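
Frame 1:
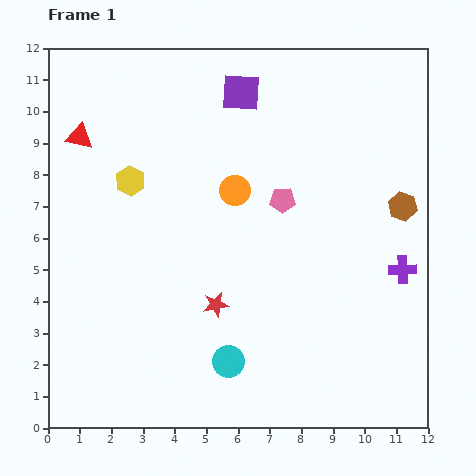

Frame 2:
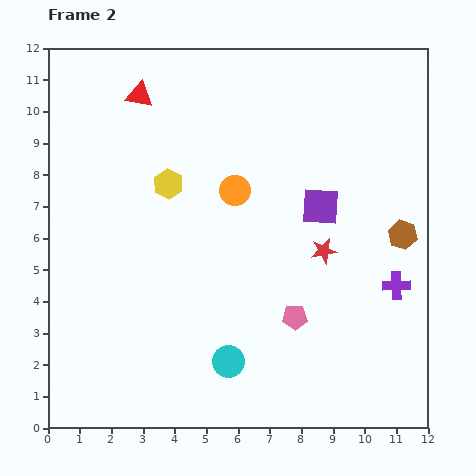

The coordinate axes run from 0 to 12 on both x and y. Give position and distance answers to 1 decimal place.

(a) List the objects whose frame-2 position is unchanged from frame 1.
the cyan circle, the orange circle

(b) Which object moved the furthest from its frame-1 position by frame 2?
the purple square

(moved 4.4; next 3.8)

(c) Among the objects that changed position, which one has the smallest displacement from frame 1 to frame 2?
the purple cross

(moved 0.5)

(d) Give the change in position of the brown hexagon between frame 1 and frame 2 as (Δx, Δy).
(0.0, -0.9)

The brown hexagon was at (11.2, 7.0) in frame 1 and (11.2, 6.1) in frame 2.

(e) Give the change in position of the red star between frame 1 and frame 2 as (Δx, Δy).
(3.4, 1.7)

The red star was at (5.3, 3.9) in frame 1 and (8.7, 5.6) in frame 2.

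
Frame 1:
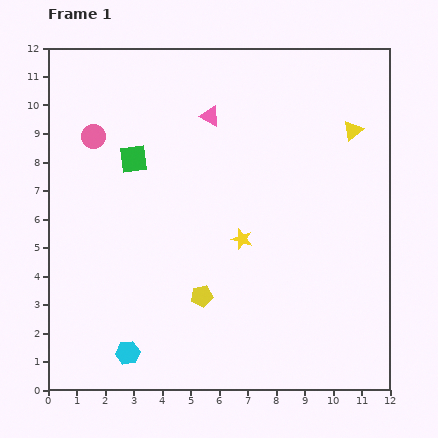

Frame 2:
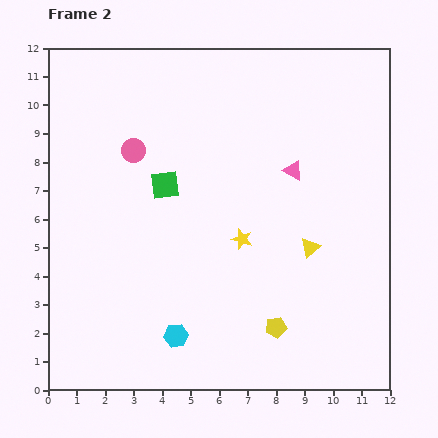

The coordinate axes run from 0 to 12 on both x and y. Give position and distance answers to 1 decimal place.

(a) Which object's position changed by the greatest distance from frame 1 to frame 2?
the yellow triangle

(moved 4.4; next 3.5)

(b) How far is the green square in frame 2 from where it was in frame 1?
1.4

The green square moved from (3.0, 8.1) to (4.1, 7.2), a distance of √(1.1² + 0.9²) ≈ 1.4.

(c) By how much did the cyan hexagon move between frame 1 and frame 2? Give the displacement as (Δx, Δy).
(1.7, 0.6)

The cyan hexagon was at (2.8, 1.3) in frame 1 and (4.5, 1.9) in frame 2.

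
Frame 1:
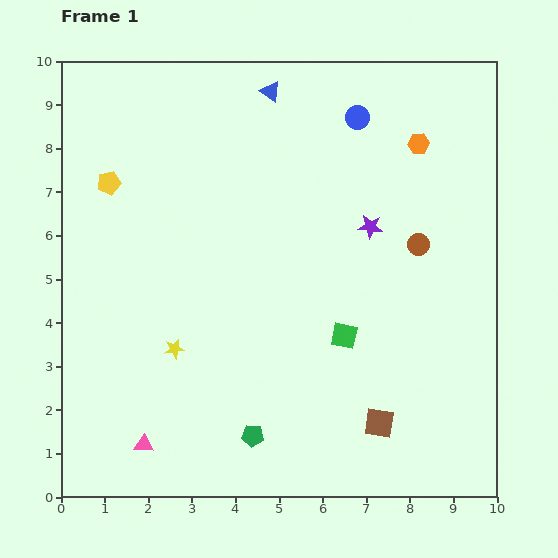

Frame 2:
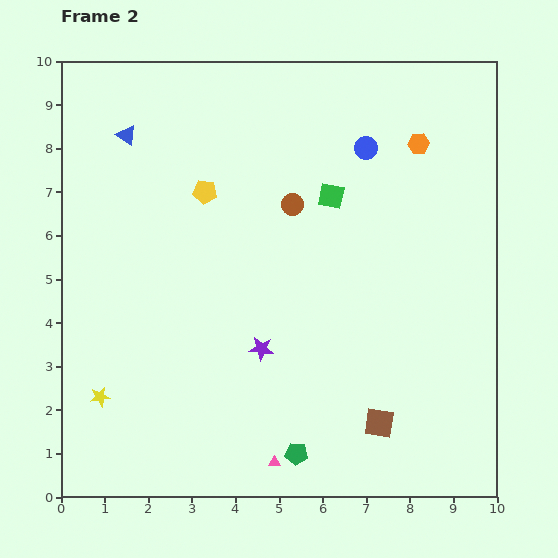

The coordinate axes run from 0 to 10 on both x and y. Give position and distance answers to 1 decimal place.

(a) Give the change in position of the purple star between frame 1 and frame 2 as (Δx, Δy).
(-2.5, -2.8)

The purple star was at (7.1, 6.2) in frame 1 and (4.6, 3.4) in frame 2.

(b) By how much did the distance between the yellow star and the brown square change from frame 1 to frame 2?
+1.4

Distance in frame 1: 5.0. Distance in frame 2: 6.4.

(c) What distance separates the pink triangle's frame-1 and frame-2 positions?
3.0

The pink triangle moved from (1.9, 1.2) to (4.9, 0.8), a distance of √(3.0² + 0.4²) ≈ 3.0.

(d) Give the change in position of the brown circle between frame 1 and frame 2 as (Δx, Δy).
(-2.9, 0.9)

The brown circle was at (8.2, 5.8) in frame 1 and (5.3, 6.7) in frame 2.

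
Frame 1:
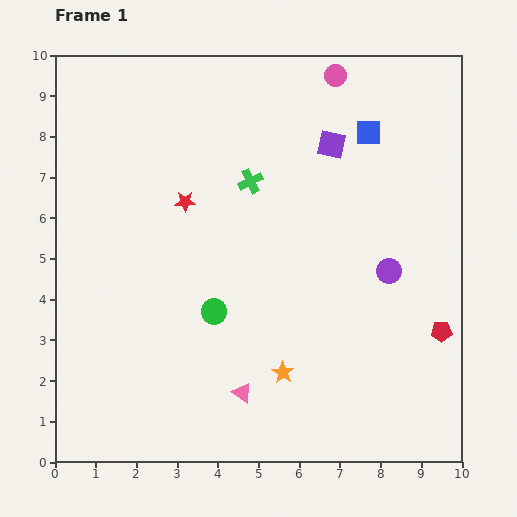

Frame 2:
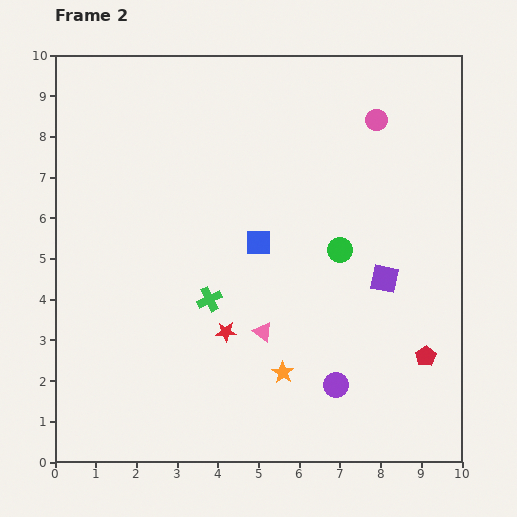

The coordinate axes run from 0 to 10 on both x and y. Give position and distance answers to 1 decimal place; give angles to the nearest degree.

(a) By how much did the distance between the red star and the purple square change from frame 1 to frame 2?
+0.2

Distance in frame 1: 3.9. Distance in frame 2: 4.1.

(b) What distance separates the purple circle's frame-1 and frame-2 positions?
3.1

The purple circle moved from (8.2, 4.7) to (6.9, 1.9), a distance of √(1.3² + 2.8²) ≈ 3.1.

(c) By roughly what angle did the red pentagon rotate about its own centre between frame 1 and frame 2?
31° counter-clockwise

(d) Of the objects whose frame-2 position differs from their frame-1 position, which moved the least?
the red pentagon

(moved 0.7)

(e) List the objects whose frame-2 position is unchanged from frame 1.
the orange star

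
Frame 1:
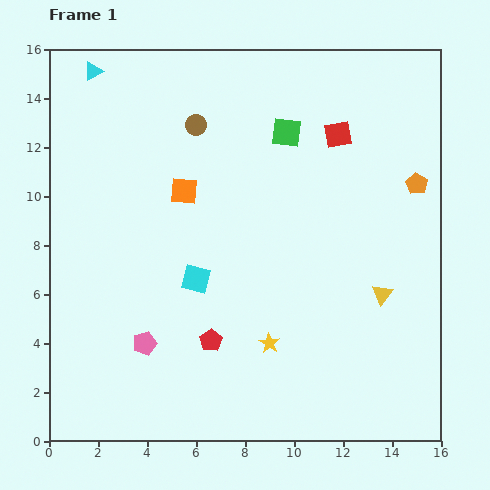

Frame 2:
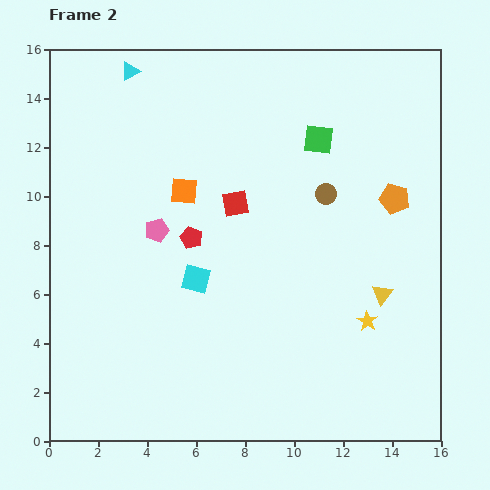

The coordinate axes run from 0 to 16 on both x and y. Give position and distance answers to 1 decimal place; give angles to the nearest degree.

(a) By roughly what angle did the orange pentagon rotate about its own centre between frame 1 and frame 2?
17° counter-clockwise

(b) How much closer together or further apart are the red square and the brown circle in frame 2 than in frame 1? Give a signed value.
-2.1

Distance in frame 1: 5.8. Distance in frame 2: 3.7.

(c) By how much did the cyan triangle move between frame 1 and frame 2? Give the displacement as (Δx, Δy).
(1.5, 0.0)

The cyan triangle was at (1.8, 15.1) in frame 1 and (3.3, 15.1) in frame 2.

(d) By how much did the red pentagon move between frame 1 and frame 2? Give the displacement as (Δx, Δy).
(-0.8, 4.2)

The red pentagon was at (6.6, 4.1) in frame 1 and (5.8, 8.3) in frame 2.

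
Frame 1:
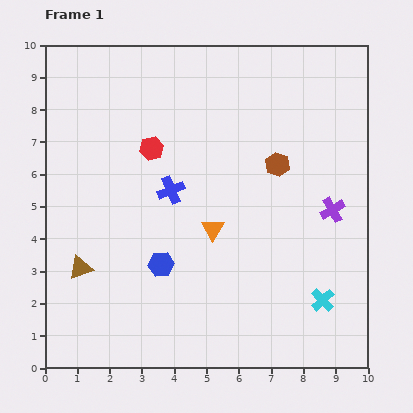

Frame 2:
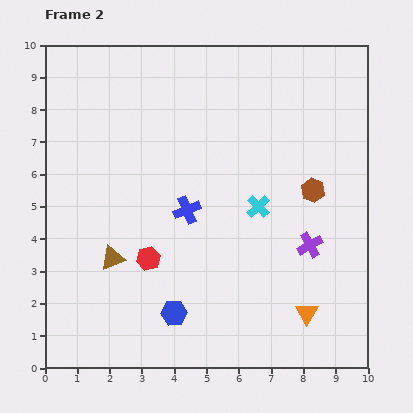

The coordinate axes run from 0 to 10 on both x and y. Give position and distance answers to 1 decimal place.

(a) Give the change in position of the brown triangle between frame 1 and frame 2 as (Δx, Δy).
(1.0, 0.3)

The brown triangle was at (1.1, 3.1) in frame 1 and (2.1, 3.4) in frame 2.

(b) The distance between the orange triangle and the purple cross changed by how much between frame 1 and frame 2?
-1.6

Distance in frame 1: 3.7. Distance in frame 2: 2.1.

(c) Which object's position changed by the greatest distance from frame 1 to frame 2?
the orange triangle

(moved 3.9; next 3.5)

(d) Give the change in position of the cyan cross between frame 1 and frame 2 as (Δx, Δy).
(-2.0, 2.9)

The cyan cross was at (8.6, 2.1) in frame 1 and (6.6, 5.0) in frame 2.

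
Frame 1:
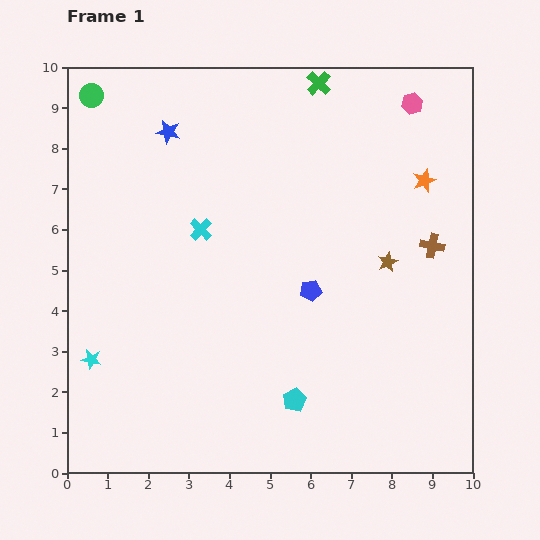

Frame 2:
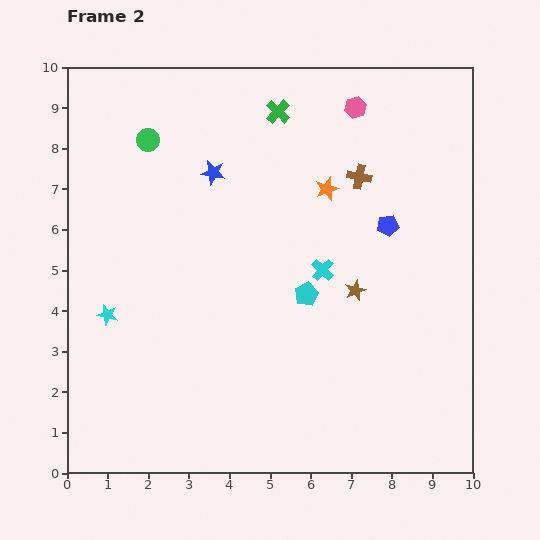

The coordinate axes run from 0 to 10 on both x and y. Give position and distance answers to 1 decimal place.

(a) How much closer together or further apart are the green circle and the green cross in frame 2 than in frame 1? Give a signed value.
-2.3

Distance in frame 1: 5.6. Distance in frame 2: 3.3.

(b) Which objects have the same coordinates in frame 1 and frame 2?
none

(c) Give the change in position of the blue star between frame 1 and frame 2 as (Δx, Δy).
(1.1, -1.0)

The blue star was at (2.5, 8.4) in frame 1 and (3.6, 7.4) in frame 2.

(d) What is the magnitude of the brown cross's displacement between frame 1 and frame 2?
2.5

The brown cross moved from (9.0, 5.6) to (7.2, 7.3), a distance of √(1.8² + 1.7²) ≈ 2.5.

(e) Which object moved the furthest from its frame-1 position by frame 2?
the cyan cross

(moved 3.2; next 2.6)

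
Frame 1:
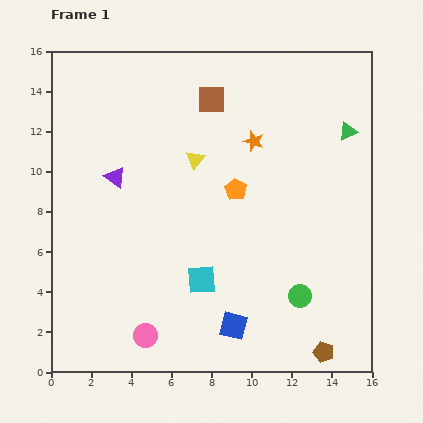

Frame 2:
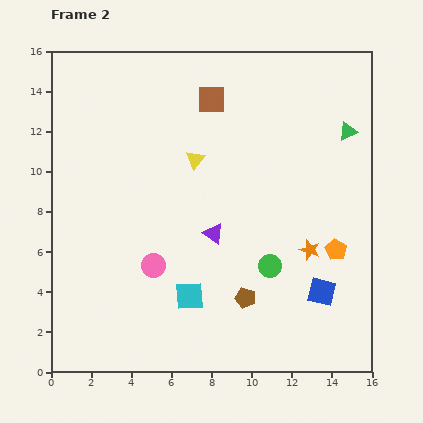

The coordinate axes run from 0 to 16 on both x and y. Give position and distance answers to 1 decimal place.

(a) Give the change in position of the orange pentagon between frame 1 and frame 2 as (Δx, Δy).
(5.0, -3.0)

The orange pentagon was at (9.2, 9.1) in frame 1 and (14.2, 6.1) in frame 2.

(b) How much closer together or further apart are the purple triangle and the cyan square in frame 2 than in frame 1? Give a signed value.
-3.4

Distance in frame 1: 6.7. Distance in frame 2: 3.3.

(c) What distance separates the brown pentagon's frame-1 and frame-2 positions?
4.7

The brown pentagon moved from (13.6, 1.0) to (9.7, 3.7), a distance of √(3.9² + 2.7²) ≈ 4.7.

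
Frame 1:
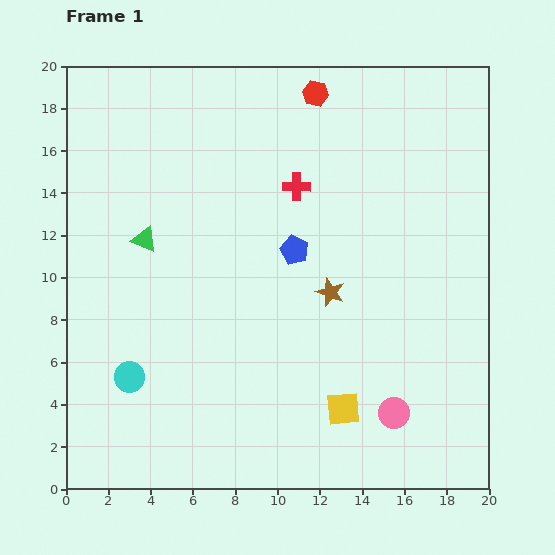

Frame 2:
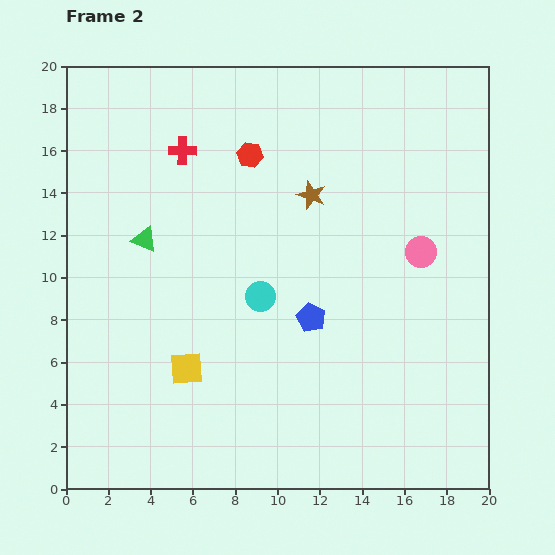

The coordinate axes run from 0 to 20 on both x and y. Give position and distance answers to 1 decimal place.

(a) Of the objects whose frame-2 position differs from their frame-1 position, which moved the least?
the blue pentagon

(moved 3.3)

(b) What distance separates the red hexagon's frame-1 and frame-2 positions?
4.2

The red hexagon moved from (11.8, 18.7) to (8.7, 15.8), a distance of √(3.1² + 2.9²) ≈ 4.2.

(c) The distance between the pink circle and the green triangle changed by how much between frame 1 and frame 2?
-1.3

Distance in frame 1: 14.4. Distance in frame 2: 13.1.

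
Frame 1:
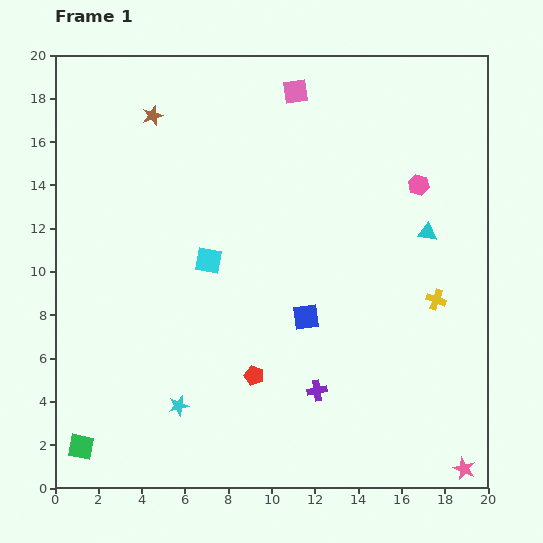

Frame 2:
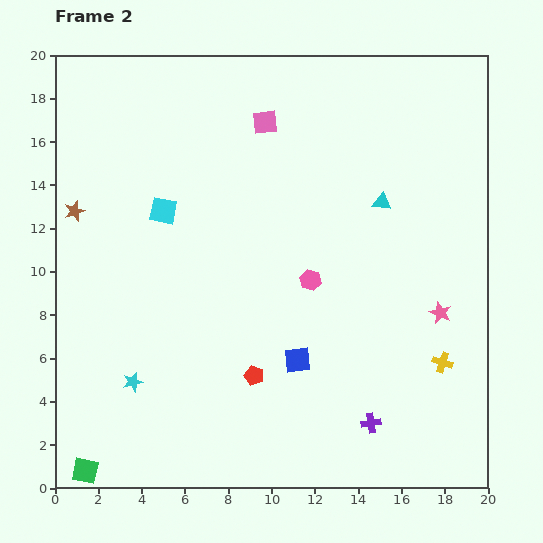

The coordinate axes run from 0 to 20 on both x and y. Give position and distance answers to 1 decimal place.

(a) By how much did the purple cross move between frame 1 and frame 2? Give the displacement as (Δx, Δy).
(2.5, -1.5)

The purple cross was at (12.1, 4.5) in frame 1 and (14.6, 3.0) in frame 2.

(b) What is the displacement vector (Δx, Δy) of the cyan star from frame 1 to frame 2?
(-2.1, 1.1)

The cyan star was at (5.7, 3.8) in frame 1 and (3.6, 4.9) in frame 2.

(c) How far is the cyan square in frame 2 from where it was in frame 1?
3.1

The cyan square moved from (7.1, 10.5) to (5.0, 12.8), a distance of √(2.1² + 2.3²) ≈ 3.1.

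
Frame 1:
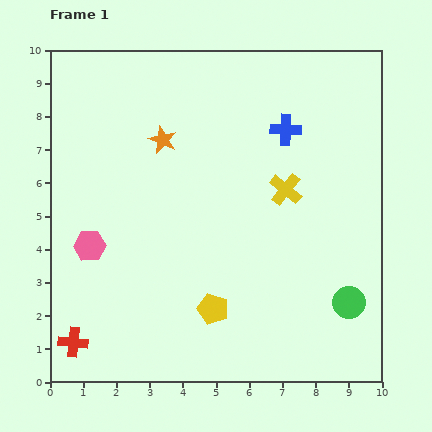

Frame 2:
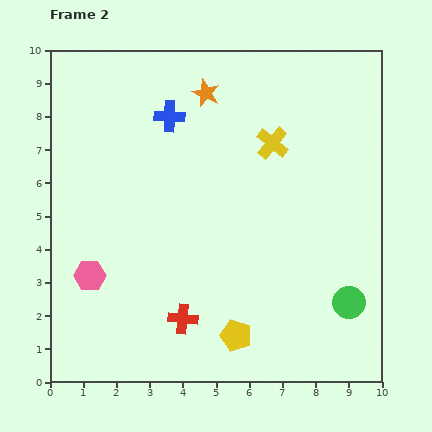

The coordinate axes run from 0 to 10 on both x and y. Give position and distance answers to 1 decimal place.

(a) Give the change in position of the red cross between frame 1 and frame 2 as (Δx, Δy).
(3.3, 0.7)

The red cross was at (0.7, 1.2) in frame 1 and (4.0, 1.9) in frame 2.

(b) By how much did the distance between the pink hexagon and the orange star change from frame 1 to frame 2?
+2.6

Distance in frame 1: 3.9. Distance in frame 2: 6.5.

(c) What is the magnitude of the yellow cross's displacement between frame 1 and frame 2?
1.5

The yellow cross moved from (7.1, 5.8) to (6.7, 7.2), a distance of √(0.4² + 1.4²) ≈ 1.5.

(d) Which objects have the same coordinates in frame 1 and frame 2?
the green circle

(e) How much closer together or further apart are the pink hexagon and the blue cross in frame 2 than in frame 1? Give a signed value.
-1.5

Distance in frame 1: 6.9. Distance in frame 2: 5.4.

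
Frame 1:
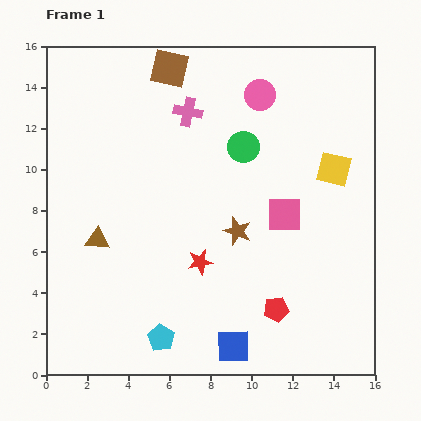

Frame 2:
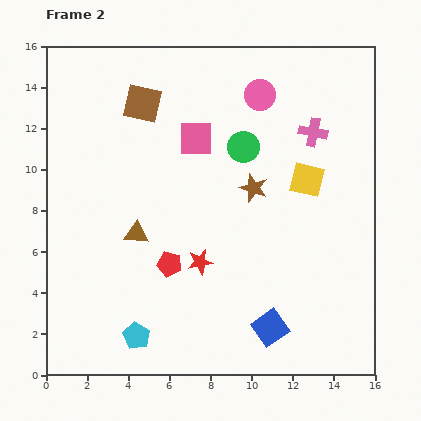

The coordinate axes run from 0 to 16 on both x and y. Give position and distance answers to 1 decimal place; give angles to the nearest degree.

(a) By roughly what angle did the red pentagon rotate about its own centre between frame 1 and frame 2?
23° clockwise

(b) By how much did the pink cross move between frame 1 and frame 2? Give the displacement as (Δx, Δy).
(6.1, -1.0)

The pink cross was at (6.9, 12.8) in frame 1 and (13.0, 11.8) in frame 2.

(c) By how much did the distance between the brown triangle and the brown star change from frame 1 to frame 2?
-0.7

Distance in frame 1: 6.8. Distance in frame 2: 6.1.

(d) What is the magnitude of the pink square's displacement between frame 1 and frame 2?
5.7

The pink square moved from (11.6, 7.8) to (7.3, 11.5), a distance of √(4.3² + 3.7²) ≈ 5.7.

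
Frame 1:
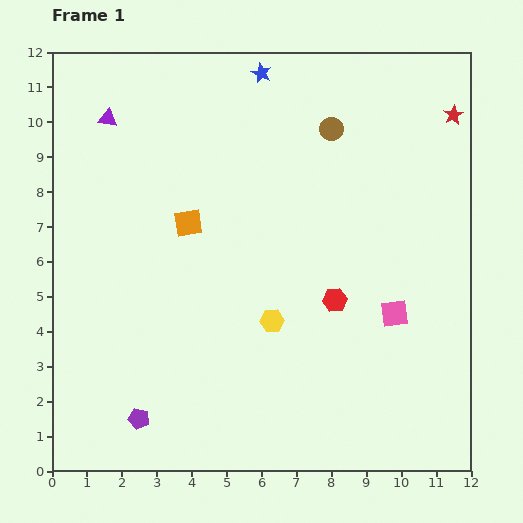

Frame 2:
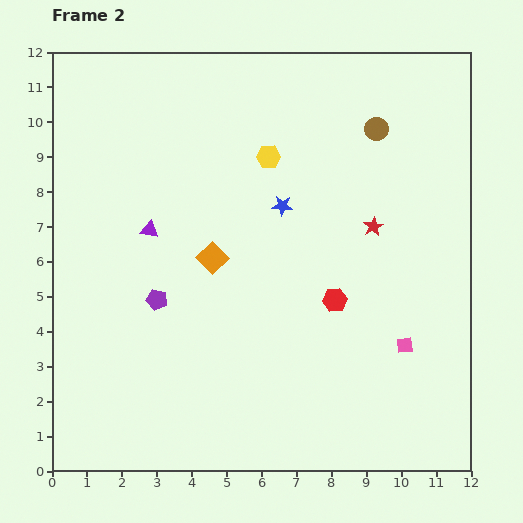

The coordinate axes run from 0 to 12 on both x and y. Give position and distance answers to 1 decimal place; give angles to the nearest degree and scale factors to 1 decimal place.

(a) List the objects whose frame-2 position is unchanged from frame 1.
the red hexagon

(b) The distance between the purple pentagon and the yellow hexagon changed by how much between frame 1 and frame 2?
+0.5

Distance in frame 1: 4.7. Distance in frame 2: 5.2.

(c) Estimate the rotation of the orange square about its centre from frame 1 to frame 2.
35° counter-clockwise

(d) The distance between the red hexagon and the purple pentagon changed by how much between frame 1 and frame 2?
-1.5

Distance in frame 1: 6.6. Distance in frame 2: 5.1.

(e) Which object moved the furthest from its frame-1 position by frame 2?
the yellow hexagon

(moved 4.7; next 3.9)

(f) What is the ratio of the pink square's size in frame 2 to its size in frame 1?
0.6×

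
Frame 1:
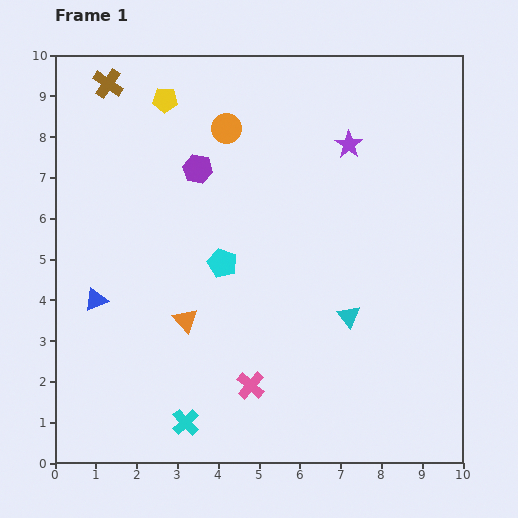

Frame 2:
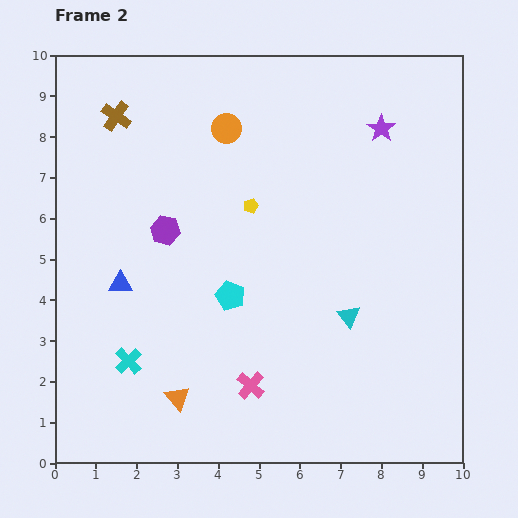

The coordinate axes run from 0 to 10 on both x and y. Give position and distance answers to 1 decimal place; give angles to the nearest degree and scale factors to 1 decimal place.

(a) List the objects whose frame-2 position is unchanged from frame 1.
the cyan triangle, the pink cross, the orange circle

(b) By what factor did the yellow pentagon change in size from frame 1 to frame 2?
0.6×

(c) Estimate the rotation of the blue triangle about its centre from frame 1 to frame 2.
21° clockwise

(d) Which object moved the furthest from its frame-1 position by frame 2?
the yellow pentagon

(moved 3.3; next 2.1)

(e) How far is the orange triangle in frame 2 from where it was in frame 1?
1.9

The orange triangle moved from (3.2, 3.5) to (3.0, 1.6), a distance of √(0.2² + 1.9²) ≈ 1.9.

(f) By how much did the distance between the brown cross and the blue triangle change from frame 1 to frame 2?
-1.2

Distance in frame 1: 5.3. Distance in frame 2: 4.1.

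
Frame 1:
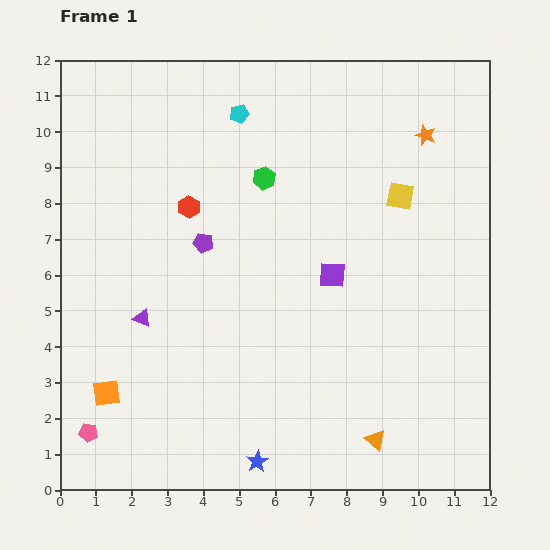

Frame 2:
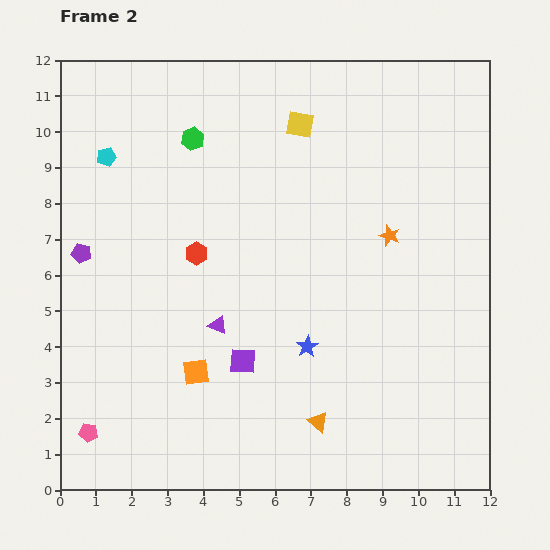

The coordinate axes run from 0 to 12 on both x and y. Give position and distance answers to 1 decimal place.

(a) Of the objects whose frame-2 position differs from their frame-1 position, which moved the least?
the red hexagon

(moved 1.3)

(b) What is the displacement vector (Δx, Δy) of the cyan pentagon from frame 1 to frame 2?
(-3.7, -1.2)

The cyan pentagon was at (5.0, 10.5) in frame 1 and (1.3, 9.3) in frame 2.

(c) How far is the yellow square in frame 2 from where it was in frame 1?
3.4

The yellow square moved from (9.5, 8.2) to (6.7, 10.2), a distance of √(2.8² + 2.0²) ≈ 3.4.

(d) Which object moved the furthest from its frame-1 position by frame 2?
the cyan pentagon

(moved 3.9; next 3.5)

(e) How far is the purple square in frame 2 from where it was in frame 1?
3.5

The purple square moved from (7.6, 6.0) to (5.1, 3.6), a distance of √(2.5² + 2.4²) ≈ 3.5.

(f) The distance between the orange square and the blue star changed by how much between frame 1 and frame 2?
-1.4

Distance in frame 1: 4.6. Distance in frame 2: 3.2.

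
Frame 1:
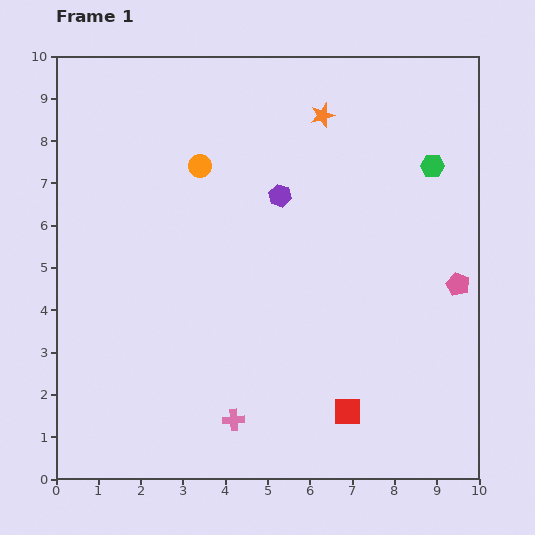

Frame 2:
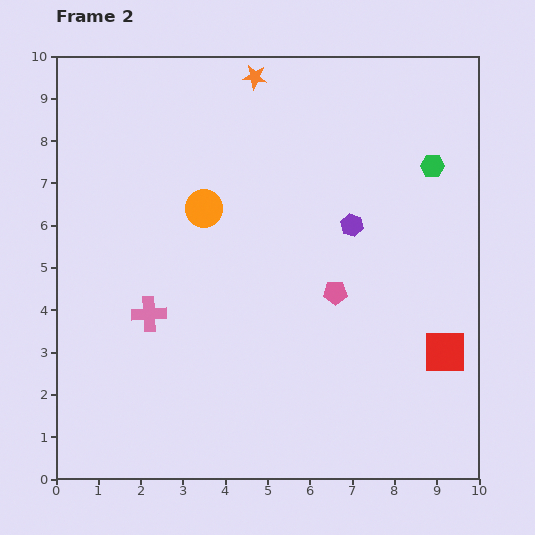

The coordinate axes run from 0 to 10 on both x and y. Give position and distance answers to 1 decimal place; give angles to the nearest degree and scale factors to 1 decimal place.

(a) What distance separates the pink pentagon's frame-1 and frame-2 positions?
2.9

The pink pentagon moved from (9.5, 4.6) to (6.6, 4.4), a distance of √(2.9² + 0.2²) ≈ 2.9.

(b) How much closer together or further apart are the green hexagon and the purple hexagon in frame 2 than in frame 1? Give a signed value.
-1.3

Distance in frame 1: 3.7. Distance in frame 2: 2.4.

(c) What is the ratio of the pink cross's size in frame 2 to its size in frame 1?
1.6×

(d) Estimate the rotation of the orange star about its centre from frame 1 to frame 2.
23° clockwise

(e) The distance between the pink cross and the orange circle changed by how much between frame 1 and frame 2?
-3.3

Distance in frame 1: 6.1. Distance in frame 2: 2.8.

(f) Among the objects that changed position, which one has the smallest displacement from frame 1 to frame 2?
the orange circle

(moved 1.0)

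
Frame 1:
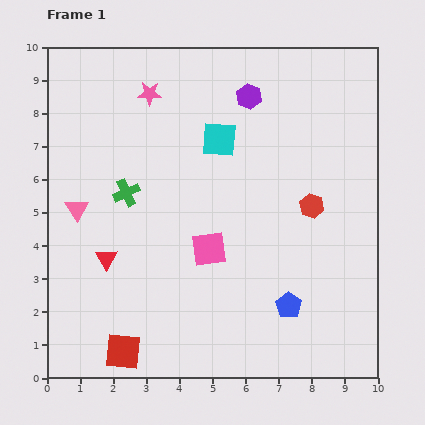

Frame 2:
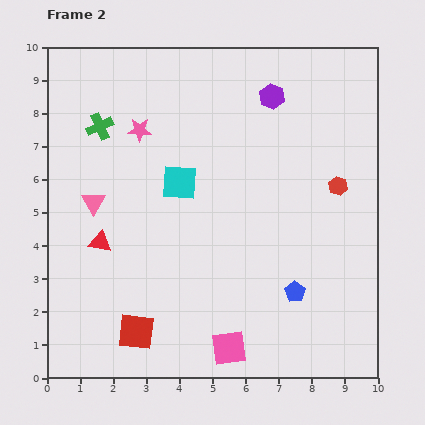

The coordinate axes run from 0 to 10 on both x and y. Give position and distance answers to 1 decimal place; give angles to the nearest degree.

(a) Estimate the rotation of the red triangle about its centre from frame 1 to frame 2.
49° counter-clockwise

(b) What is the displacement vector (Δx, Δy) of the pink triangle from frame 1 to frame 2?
(0.5, 0.2)

The pink triangle was at (0.9, 5.1) in frame 1 and (1.4, 5.3) in frame 2.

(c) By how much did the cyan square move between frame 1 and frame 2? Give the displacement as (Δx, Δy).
(-1.2, -1.3)

The cyan square was at (5.2, 7.2) in frame 1 and (4.0, 5.9) in frame 2.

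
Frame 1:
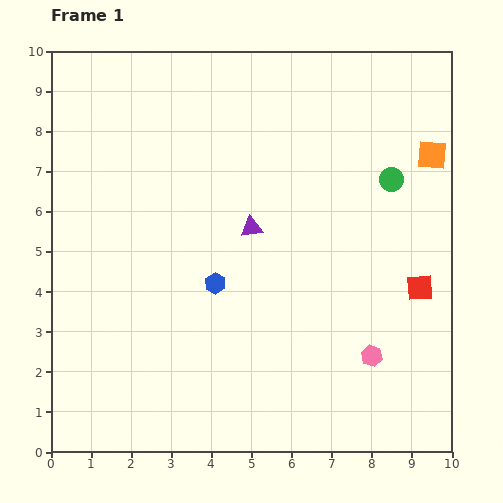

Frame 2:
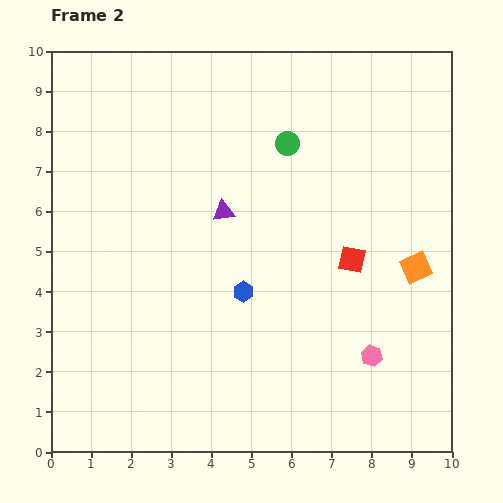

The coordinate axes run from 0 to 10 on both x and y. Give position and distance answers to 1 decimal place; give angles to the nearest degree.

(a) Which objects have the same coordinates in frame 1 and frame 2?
the pink hexagon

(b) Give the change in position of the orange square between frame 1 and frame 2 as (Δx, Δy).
(-0.4, -2.8)

The orange square was at (9.5, 7.4) in frame 1 and (9.1, 4.6) in frame 2.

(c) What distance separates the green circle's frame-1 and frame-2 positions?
2.8

The green circle moved from (8.5, 6.8) to (5.9, 7.7), a distance of √(2.6² + 0.9²) ≈ 2.8.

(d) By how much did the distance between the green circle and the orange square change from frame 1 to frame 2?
+3.3

Distance in frame 1: 1.2. Distance in frame 2: 4.5.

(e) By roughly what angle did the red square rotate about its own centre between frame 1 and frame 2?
16° clockwise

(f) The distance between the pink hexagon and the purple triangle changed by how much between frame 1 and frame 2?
+0.8

Distance in frame 1: 4.4. Distance in frame 2: 5.2.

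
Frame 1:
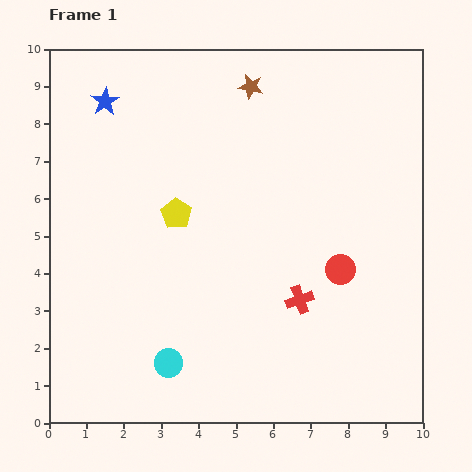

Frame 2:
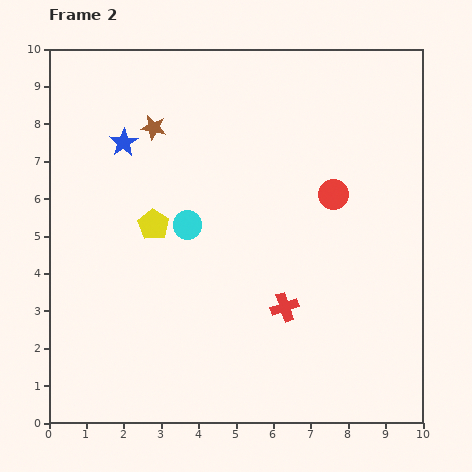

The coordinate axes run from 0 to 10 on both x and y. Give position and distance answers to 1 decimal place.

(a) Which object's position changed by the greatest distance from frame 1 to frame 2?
the cyan circle

(moved 3.7; next 2.8)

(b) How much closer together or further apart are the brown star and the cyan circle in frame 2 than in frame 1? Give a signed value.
-4.9

Distance in frame 1: 7.7. Distance in frame 2: 2.8.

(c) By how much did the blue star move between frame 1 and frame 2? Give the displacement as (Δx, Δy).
(0.5, -1.1)

The blue star was at (1.5, 8.6) in frame 1 and (2.0, 7.5) in frame 2.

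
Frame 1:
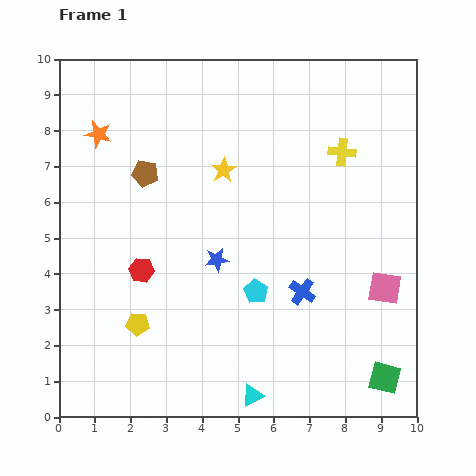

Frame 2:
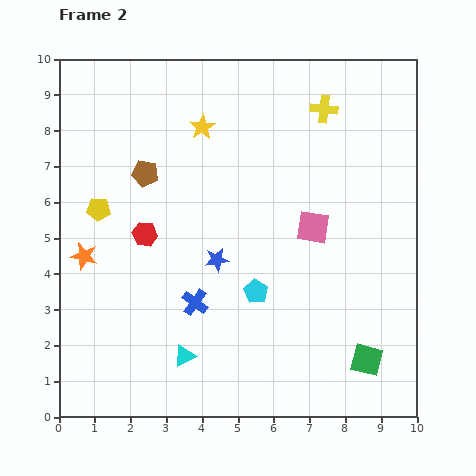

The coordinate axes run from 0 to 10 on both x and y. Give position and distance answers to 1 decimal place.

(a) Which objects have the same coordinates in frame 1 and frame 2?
the blue star, the brown pentagon, the cyan pentagon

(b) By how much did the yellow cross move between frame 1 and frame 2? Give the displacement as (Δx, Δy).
(-0.5, 1.2)

The yellow cross was at (7.9, 7.4) in frame 1 and (7.4, 8.6) in frame 2.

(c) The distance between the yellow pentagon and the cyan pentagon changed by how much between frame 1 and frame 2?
+1.6

Distance in frame 1: 3.4. Distance in frame 2: 5.0.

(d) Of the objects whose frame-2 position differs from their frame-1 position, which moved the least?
the green square

(moved 0.7)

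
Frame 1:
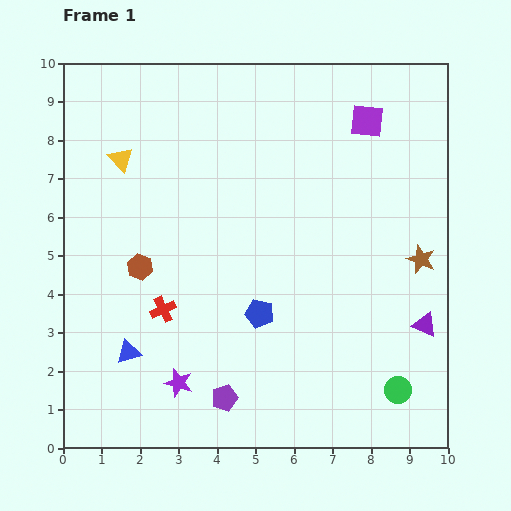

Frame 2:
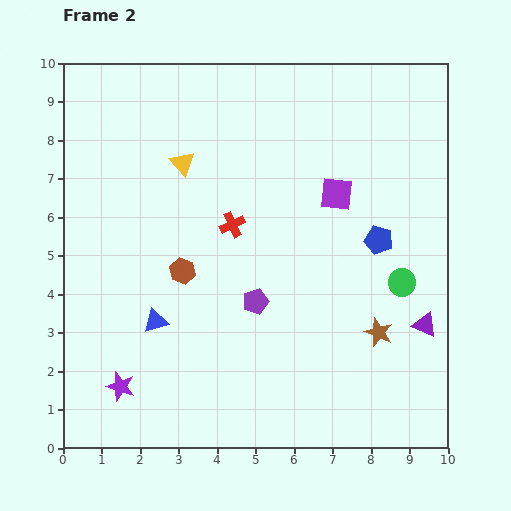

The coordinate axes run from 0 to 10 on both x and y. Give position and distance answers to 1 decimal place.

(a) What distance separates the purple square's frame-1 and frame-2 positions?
2.1

The purple square moved from (7.9, 8.5) to (7.1, 6.6), a distance of √(0.8² + 1.9²) ≈ 2.1.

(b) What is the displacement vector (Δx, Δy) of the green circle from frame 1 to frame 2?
(0.1, 2.8)

The green circle was at (8.7, 1.5) in frame 1 and (8.8, 4.3) in frame 2.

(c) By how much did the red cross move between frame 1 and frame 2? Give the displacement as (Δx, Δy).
(1.8, 2.2)

The red cross was at (2.6, 3.6) in frame 1 and (4.4, 5.8) in frame 2.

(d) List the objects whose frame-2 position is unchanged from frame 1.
the purple triangle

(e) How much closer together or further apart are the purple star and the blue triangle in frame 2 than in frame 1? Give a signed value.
+0.4

Distance in frame 1: 1.5. Distance in frame 2: 1.9.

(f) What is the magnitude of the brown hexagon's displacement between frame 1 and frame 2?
1.1

The brown hexagon moved from (2.0, 4.7) to (3.1, 4.6), a distance of √(1.1² + 0.1²) ≈ 1.1.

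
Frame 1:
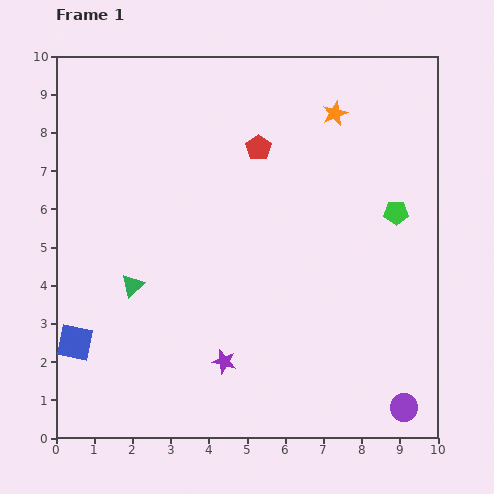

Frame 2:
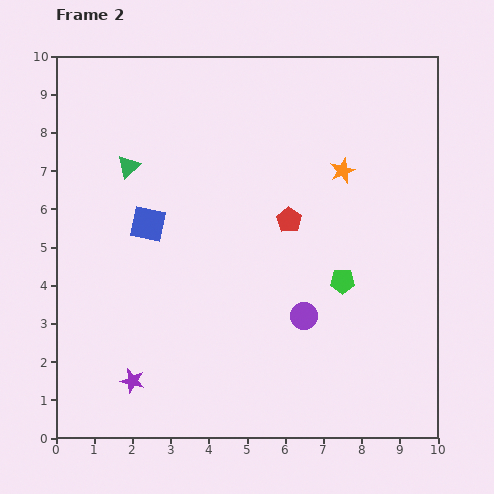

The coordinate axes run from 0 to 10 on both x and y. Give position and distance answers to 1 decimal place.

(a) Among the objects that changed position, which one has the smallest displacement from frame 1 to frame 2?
the orange star

(moved 1.5)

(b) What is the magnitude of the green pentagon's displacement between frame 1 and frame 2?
2.3

The green pentagon moved from (8.9, 5.9) to (7.5, 4.1), a distance of √(1.4² + 1.8²) ≈ 2.3.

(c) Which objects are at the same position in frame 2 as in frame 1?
none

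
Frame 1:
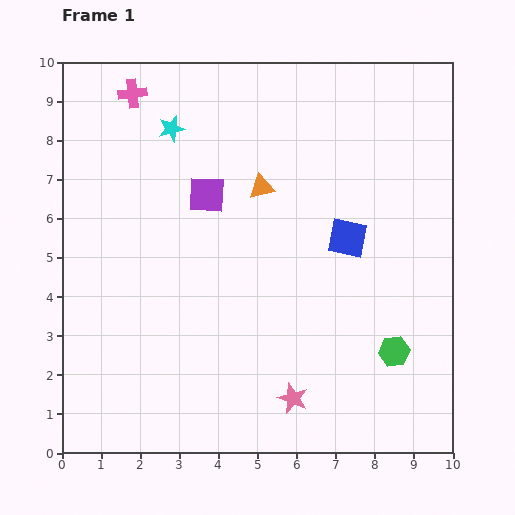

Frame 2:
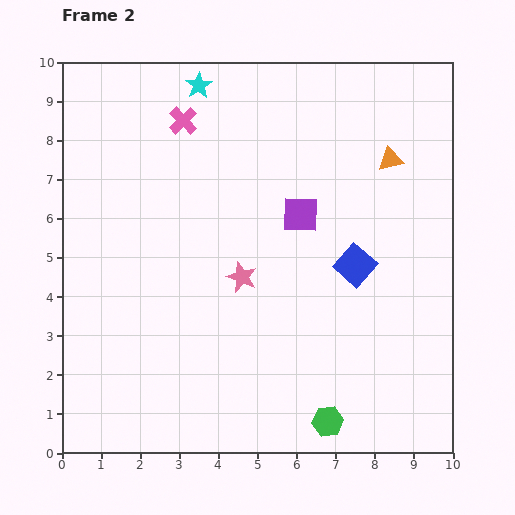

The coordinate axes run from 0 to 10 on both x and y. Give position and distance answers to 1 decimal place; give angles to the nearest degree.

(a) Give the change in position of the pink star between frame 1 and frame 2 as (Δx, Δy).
(-1.3, 3.1)

The pink star was at (5.9, 1.4) in frame 1 and (4.6, 4.5) in frame 2.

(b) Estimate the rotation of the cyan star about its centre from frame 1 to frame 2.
19° counter-clockwise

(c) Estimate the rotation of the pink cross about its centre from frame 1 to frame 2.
37° counter-clockwise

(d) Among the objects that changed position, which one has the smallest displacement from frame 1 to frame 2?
the blue square

(moved 0.7)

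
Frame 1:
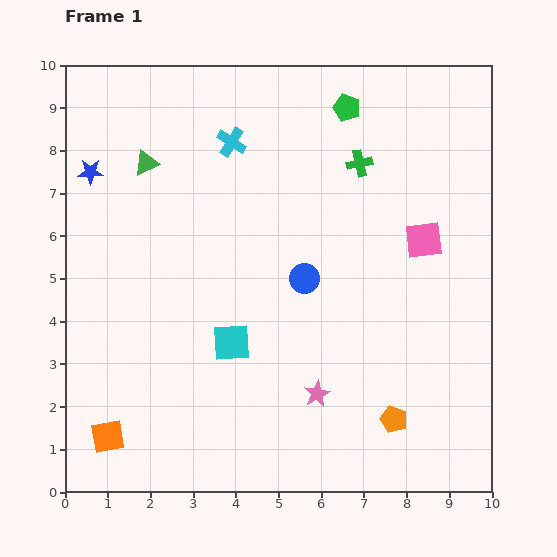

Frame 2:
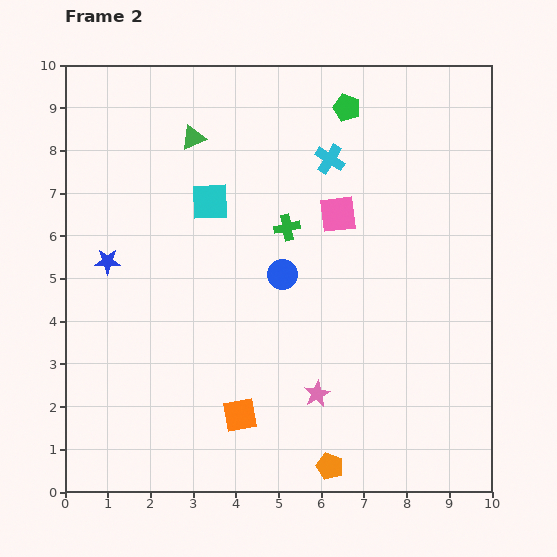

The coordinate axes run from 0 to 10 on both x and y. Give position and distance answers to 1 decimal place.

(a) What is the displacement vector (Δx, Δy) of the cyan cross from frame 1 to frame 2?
(2.3, -0.4)

The cyan cross was at (3.9, 8.2) in frame 1 and (6.2, 7.8) in frame 2.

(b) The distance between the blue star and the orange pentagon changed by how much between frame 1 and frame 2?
-2.1

Distance in frame 1: 9.2. Distance in frame 2: 7.1.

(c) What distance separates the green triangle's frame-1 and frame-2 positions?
1.3

The green triangle moved from (1.9, 7.7) to (3.0, 8.3), a distance of √(1.1² + 0.6²) ≈ 1.3.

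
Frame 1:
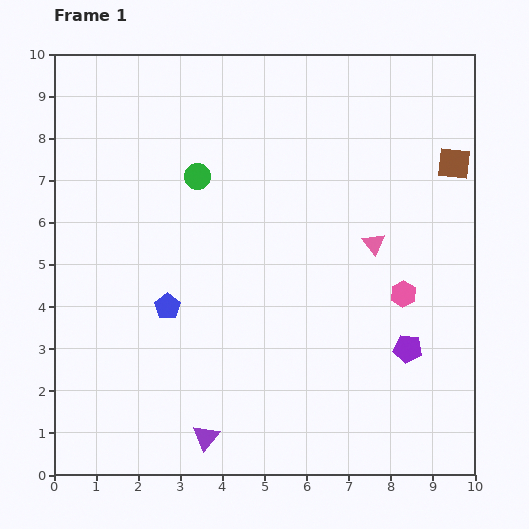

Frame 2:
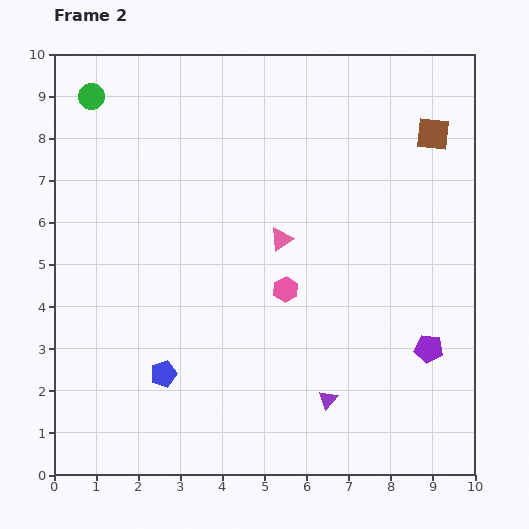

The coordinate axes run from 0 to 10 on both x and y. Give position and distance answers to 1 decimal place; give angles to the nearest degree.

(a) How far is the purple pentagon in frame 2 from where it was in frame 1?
0.5

The purple pentagon moved from (8.4, 3.0) to (8.9, 3.0), a distance of √(0.5² + 0.0²) ≈ 0.5.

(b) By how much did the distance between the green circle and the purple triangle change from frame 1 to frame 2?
+2.9

Distance in frame 1: 6.2. Distance in frame 2: 9.1.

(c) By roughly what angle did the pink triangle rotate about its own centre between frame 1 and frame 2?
35° clockwise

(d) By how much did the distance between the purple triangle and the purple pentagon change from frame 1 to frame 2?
-2.5

Distance in frame 1: 5.2. Distance in frame 2: 2.7.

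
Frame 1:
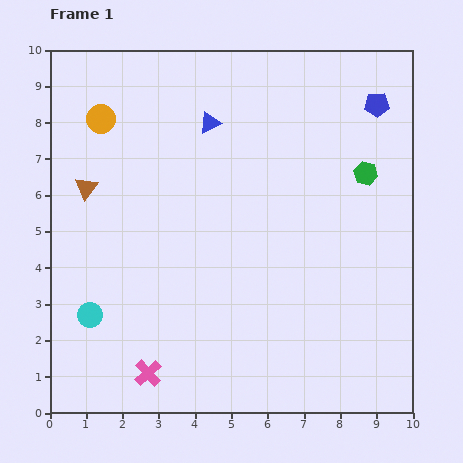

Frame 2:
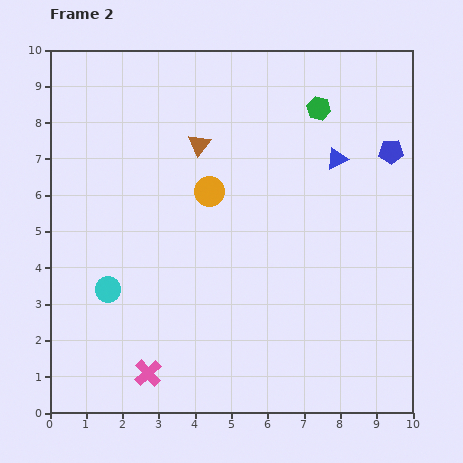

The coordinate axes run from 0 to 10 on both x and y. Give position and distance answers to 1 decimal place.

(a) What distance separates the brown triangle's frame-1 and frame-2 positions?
3.3

The brown triangle moved from (1.0, 6.2) to (4.1, 7.4), a distance of √(3.1² + 1.2²) ≈ 3.3.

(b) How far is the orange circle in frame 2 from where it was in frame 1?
3.6

The orange circle moved from (1.4, 8.1) to (4.4, 6.1), a distance of √(3.0² + 2.0²) ≈ 3.6.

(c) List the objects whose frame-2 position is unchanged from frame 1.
the pink cross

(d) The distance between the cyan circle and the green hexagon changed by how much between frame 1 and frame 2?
-0.8

Distance in frame 1: 8.5. Distance in frame 2: 7.7.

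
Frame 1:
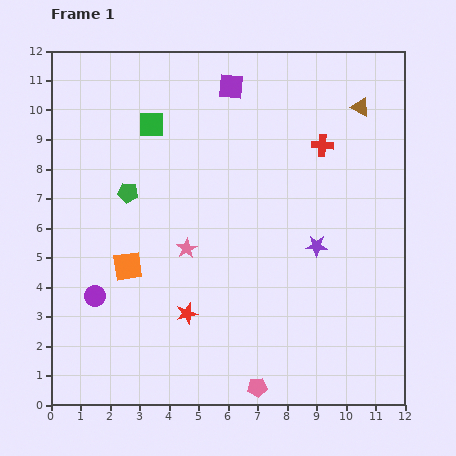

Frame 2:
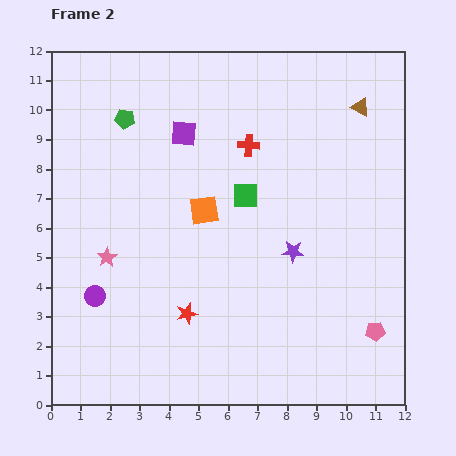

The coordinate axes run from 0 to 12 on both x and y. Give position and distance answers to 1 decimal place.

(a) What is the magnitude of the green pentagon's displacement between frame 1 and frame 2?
2.5

The green pentagon moved from (2.6, 7.2) to (2.5, 9.7), a distance of √(0.1² + 2.5²) ≈ 2.5.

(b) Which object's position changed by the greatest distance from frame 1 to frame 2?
the pink pentagon

(moved 4.4; next 4.0)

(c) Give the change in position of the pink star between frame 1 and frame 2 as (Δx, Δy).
(-2.7, -0.3)

The pink star was at (4.6, 5.3) in frame 1 and (1.9, 5.0) in frame 2.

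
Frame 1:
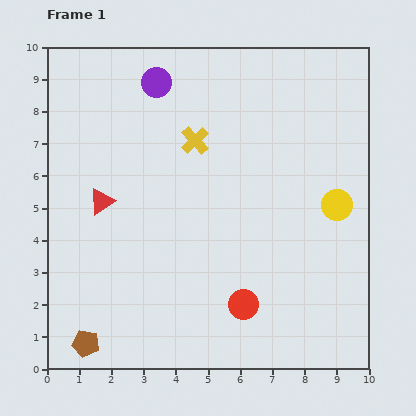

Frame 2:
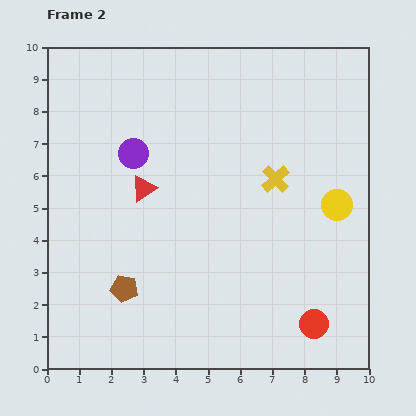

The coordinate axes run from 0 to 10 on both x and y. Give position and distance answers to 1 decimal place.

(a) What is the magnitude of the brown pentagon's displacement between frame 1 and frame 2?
2.1

The brown pentagon moved from (1.2, 0.8) to (2.4, 2.5), a distance of √(1.2² + 1.7²) ≈ 2.1.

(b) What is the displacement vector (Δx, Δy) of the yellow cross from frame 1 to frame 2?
(2.5, -1.2)

The yellow cross was at (4.6, 7.1) in frame 1 and (7.1, 5.9) in frame 2.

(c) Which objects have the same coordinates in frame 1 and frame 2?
the yellow circle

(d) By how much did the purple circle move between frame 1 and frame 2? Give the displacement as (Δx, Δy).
(-0.7, -2.2)

The purple circle was at (3.4, 8.9) in frame 1 and (2.7, 6.7) in frame 2.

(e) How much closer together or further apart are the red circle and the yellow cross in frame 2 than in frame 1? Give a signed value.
-0.6

Distance in frame 1: 5.3. Distance in frame 2: 4.7.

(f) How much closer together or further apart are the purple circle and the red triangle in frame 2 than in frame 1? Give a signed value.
-3.0

Distance in frame 1: 4.1. Distance in frame 2: 1.1.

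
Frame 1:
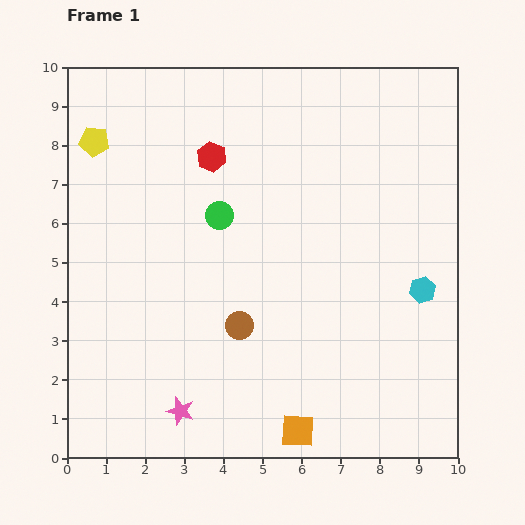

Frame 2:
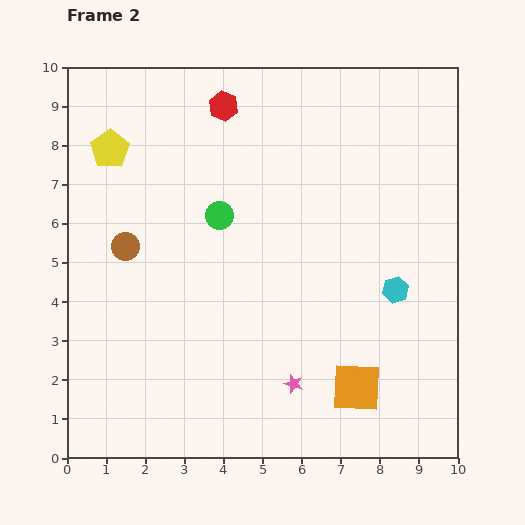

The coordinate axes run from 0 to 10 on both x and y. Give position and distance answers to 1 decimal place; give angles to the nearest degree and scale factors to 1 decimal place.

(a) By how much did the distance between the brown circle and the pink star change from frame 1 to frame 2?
+2.8

Distance in frame 1: 2.7. Distance in frame 2: 5.5.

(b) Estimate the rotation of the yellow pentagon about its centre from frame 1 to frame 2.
31° clockwise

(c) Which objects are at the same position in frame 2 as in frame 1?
the green circle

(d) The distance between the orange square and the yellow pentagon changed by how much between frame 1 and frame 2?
-0.2

Distance in frame 1: 9.0. Distance in frame 2: 8.8.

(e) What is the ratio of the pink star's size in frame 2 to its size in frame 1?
0.7×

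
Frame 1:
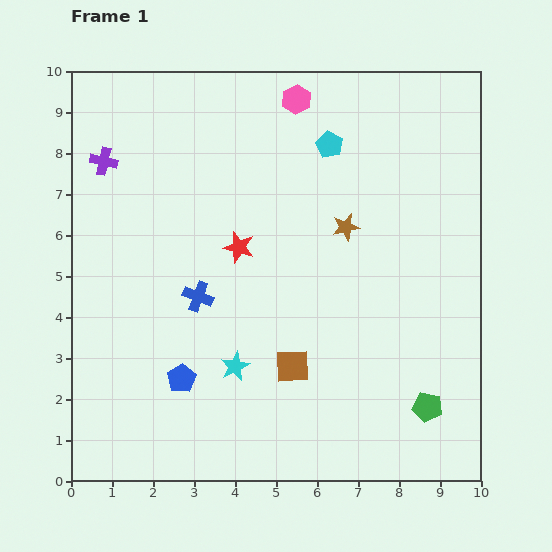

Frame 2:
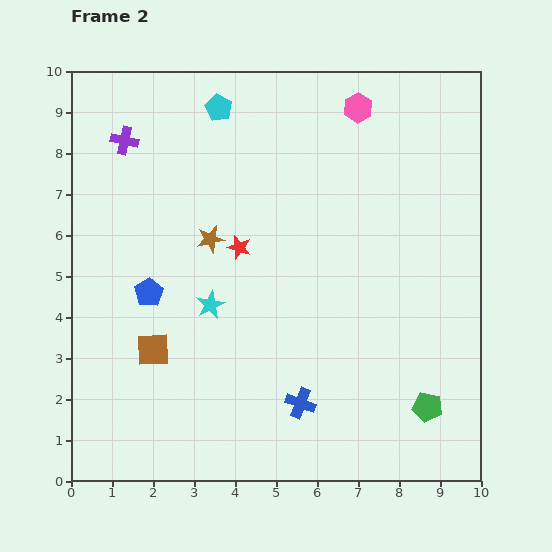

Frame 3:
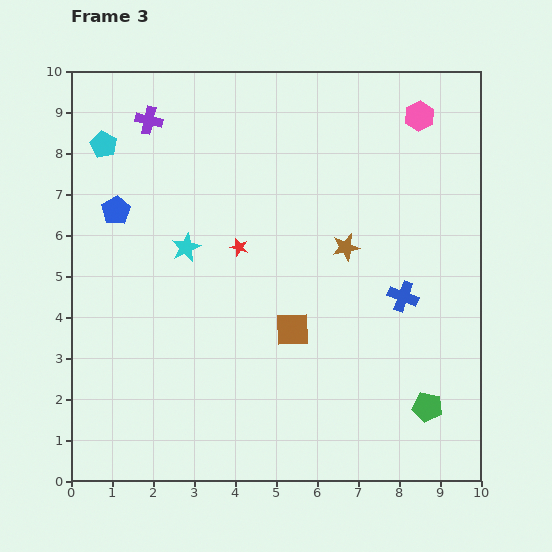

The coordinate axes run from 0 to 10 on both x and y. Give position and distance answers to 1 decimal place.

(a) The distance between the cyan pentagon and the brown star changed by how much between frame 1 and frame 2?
+1.2

Distance in frame 1: 2.0. Distance in frame 2: 3.2.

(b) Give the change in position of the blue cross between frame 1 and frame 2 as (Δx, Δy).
(2.5, -2.6)

The blue cross was at (3.1, 4.5) in frame 1 and (5.6, 1.9) in frame 2.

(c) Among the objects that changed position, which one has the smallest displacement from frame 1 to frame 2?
the purple cross

(moved 0.7)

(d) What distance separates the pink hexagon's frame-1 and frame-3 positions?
3.0

The pink hexagon moved from (5.5, 9.3) to (8.5, 8.9), a distance of √(3.0² + 0.4²) ≈ 3.0.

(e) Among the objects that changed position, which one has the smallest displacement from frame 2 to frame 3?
the purple cross

(moved 0.8)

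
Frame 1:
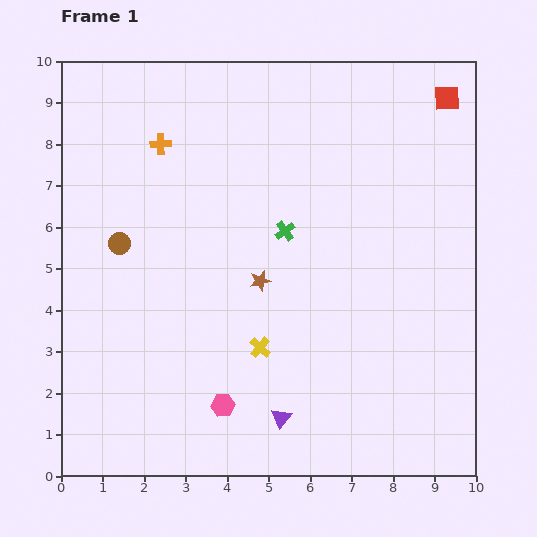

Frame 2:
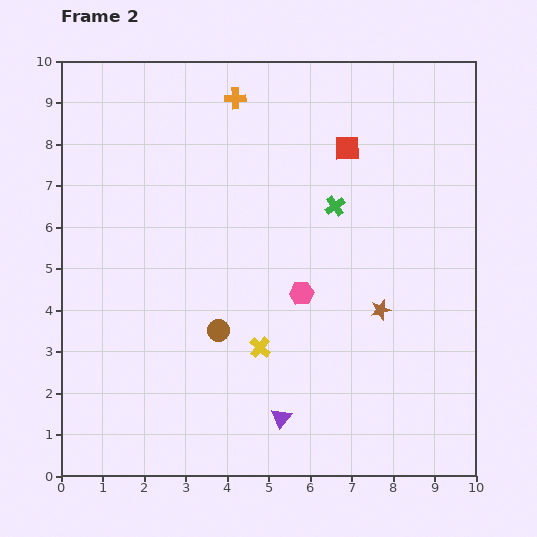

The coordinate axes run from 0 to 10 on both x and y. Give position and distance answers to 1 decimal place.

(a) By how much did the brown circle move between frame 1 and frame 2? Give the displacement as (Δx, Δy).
(2.4, -2.1)

The brown circle was at (1.4, 5.6) in frame 1 and (3.8, 3.5) in frame 2.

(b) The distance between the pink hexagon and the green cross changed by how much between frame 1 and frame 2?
-2.3

Distance in frame 1: 4.5. Distance in frame 2: 2.2.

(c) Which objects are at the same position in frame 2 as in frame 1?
the yellow cross, the purple triangle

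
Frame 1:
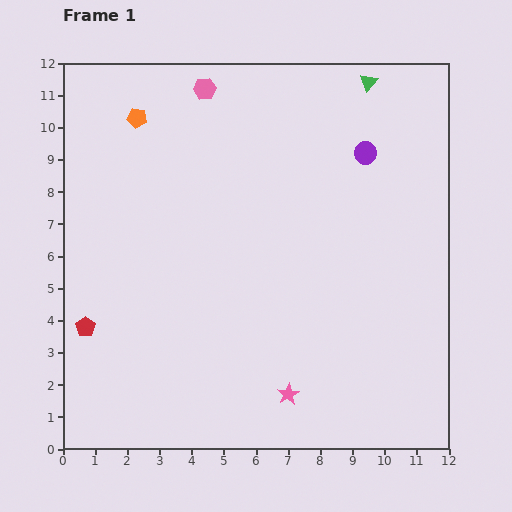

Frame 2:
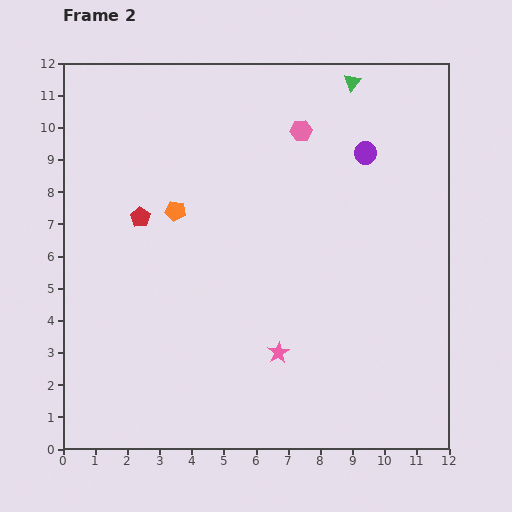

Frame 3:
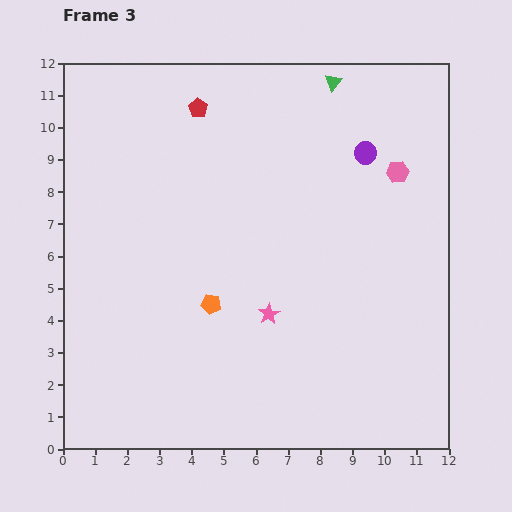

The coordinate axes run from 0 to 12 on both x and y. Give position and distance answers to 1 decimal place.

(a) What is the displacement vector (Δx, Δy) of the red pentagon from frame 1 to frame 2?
(1.7, 3.4)

The red pentagon was at (0.7, 3.8) in frame 1 and (2.4, 7.2) in frame 2.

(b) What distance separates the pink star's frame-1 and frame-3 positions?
2.6

The pink star moved from (7.0, 1.7) to (6.4, 4.2), a distance of √(0.6² + 2.5²) ≈ 2.6.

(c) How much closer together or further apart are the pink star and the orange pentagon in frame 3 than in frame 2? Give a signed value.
-3.6

Distance in frame 2: 5.4. Distance in frame 3: 1.8.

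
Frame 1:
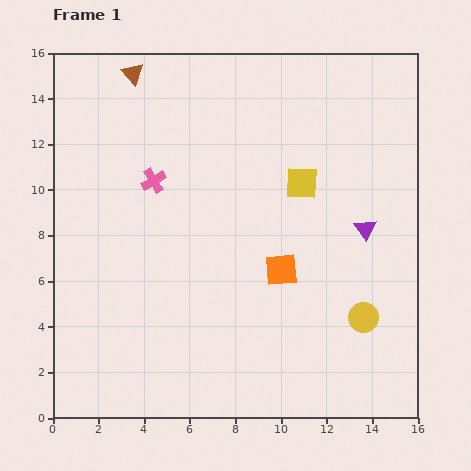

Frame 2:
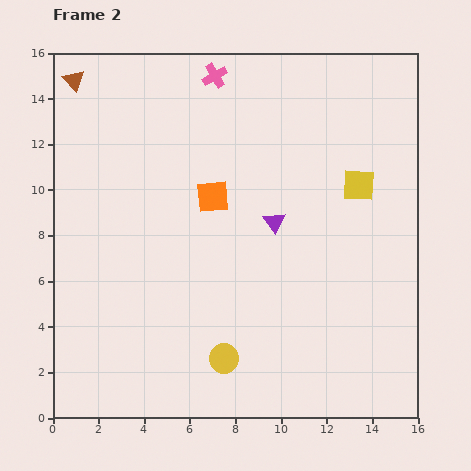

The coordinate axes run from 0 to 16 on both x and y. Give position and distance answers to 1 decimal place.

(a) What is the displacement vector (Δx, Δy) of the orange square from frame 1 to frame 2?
(-3.0, 3.2)

The orange square was at (10.0, 6.5) in frame 1 and (7.0, 9.7) in frame 2.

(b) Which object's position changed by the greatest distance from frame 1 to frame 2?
the yellow circle

(moved 6.4; next 5.3)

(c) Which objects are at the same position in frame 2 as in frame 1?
none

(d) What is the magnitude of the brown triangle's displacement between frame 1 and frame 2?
2.6

The brown triangle moved from (3.5, 15.1) to (0.9, 14.8), a distance of √(2.6² + 0.3²) ≈ 2.6.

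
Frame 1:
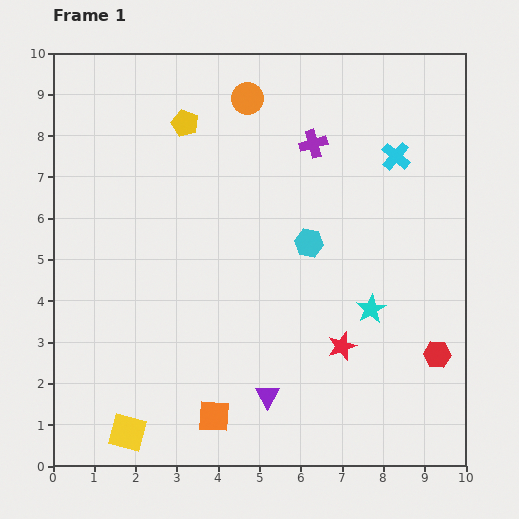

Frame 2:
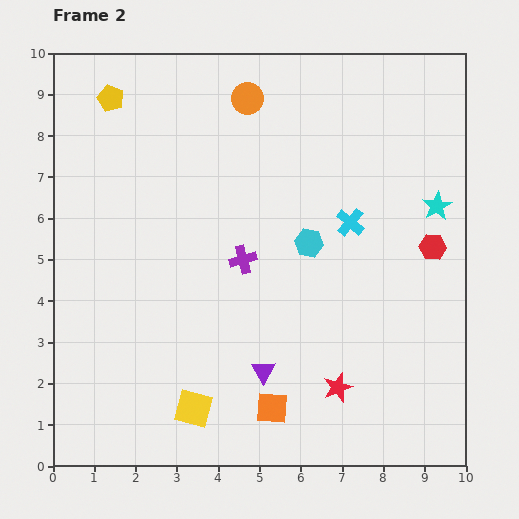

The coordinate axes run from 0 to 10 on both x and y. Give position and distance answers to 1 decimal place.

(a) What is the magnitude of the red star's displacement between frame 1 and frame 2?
1.0

The red star moved from (7.0, 2.9) to (6.9, 1.9), a distance of √(0.1² + 1.0²) ≈ 1.0.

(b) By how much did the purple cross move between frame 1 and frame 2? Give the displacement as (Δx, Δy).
(-1.7, -2.8)

The purple cross was at (6.3, 7.8) in frame 1 and (4.6, 5.0) in frame 2.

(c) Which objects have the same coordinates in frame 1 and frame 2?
the orange circle, the cyan hexagon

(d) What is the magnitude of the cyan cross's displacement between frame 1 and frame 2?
1.9

The cyan cross moved from (8.3, 7.5) to (7.2, 5.9), a distance of √(1.1² + 1.6²) ≈ 1.9.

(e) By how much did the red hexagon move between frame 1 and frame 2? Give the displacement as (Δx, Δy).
(-0.1, 2.6)

The red hexagon was at (9.3, 2.7) in frame 1 and (9.2, 5.3) in frame 2.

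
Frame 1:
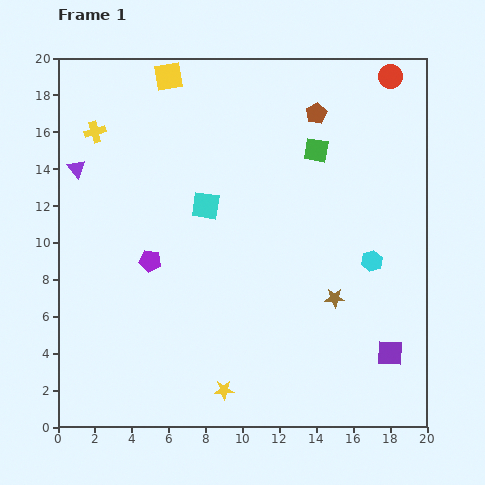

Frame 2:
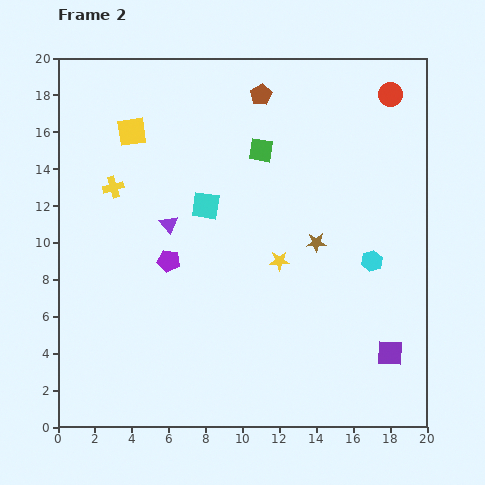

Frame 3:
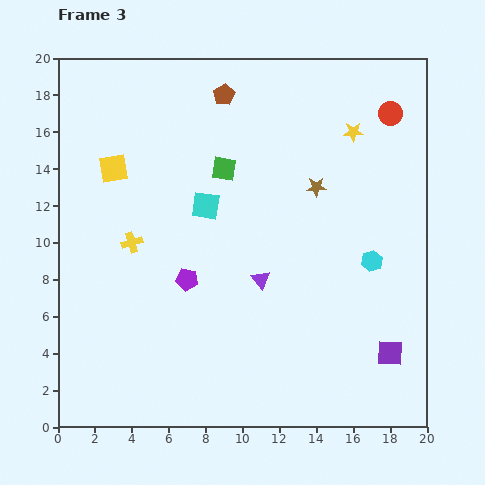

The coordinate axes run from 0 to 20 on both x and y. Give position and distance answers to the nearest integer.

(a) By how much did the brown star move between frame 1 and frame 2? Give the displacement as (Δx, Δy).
(-1, 3)

The brown star was at (15, 7) in frame 1 and (14, 10) in frame 2.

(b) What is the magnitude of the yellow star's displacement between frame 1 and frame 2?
8

The yellow star moved from (9, 2) to (12, 9), a distance of √(3² + 7²) ≈ 8.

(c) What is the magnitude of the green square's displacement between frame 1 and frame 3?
5

The green square moved from (14, 15) to (9, 14), a distance of √(5² + 1²) ≈ 5.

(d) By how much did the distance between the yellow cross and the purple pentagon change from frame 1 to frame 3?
-4

Distance in frame 1: 8. Distance in frame 3: 4.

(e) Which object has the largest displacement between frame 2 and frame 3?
the yellow star

(moved 8; next 6)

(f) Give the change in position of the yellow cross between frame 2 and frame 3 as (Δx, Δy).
(1, -3)

The yellow cross was at (3, 13) in frame 2 and (4, 10) in frame 3.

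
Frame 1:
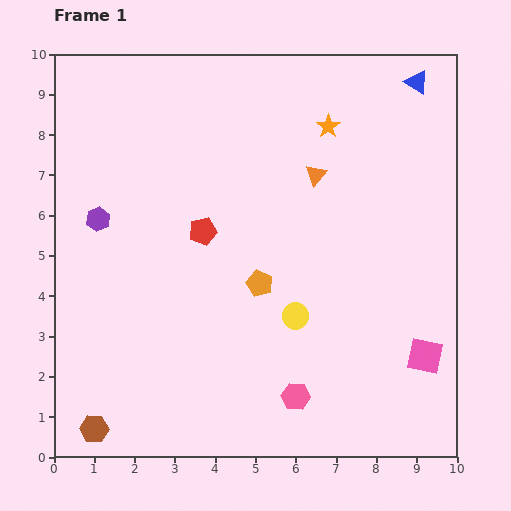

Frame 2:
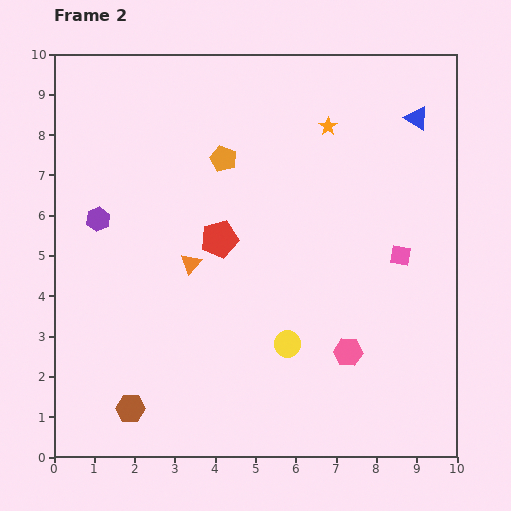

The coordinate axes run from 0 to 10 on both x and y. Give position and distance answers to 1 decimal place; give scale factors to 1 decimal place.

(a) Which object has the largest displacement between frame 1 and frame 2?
the orange triangle

(moved 3.8; next 3.2)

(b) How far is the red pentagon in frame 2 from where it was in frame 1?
0.4

The red pentagon moved from (3.7, 5.6) to (4.1, 5.4), a distance of √(0.4² + 0.2²) ≈ 0.4.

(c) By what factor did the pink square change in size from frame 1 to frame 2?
0.6×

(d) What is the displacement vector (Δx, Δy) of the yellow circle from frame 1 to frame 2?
(-0.2, -0.7)

The yellow circle was at (6.0, 3.5) in frame 1 and (5.8, 2.8) in frame 2.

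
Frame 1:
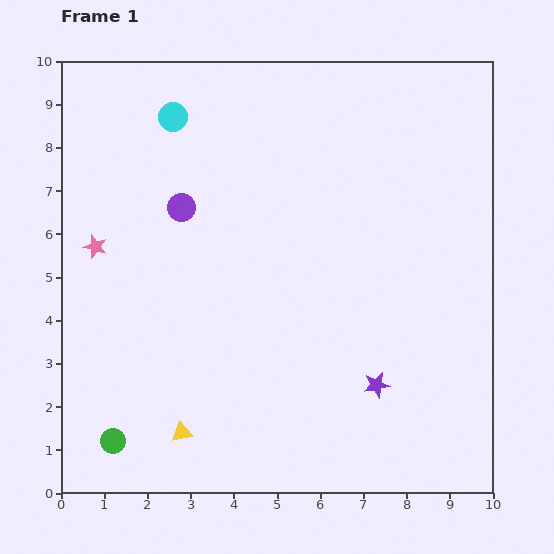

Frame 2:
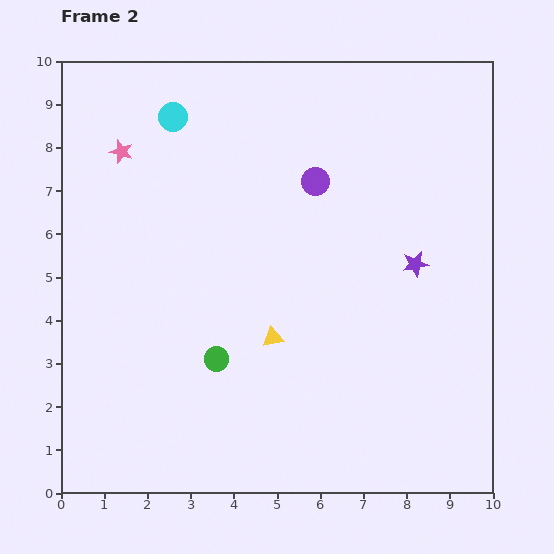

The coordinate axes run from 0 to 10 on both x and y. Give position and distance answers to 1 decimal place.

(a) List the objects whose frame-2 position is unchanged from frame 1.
the cyan circle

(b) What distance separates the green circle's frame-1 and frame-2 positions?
3.1

The green circle moved from (1.2, 1.2) to (3.6, 3.1), a distance of √(2.4² + 1.9²) ≈ 3.1.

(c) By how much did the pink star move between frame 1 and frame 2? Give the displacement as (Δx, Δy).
(0.6, 2.2)

The pink star was at (0.8, 5.7) in frame 1 and (1.4, 7.9) in frame 2.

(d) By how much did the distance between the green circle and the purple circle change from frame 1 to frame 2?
-0.9

Distance in frame 1: 5.6. Distance in frame 2: 4.7.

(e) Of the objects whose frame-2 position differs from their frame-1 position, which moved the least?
the pink star

(moved 2.3)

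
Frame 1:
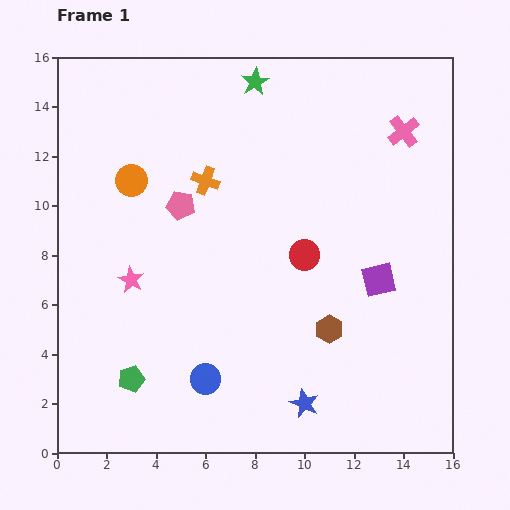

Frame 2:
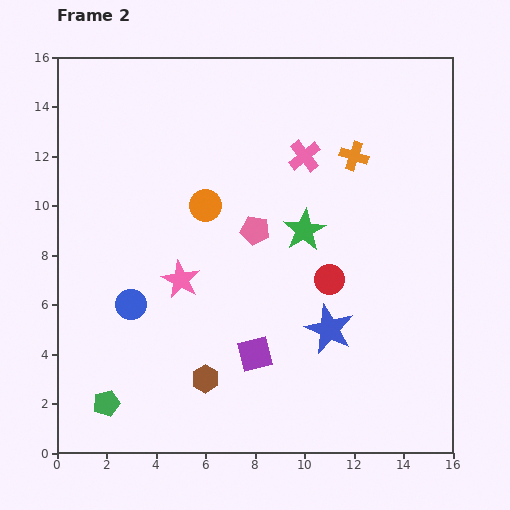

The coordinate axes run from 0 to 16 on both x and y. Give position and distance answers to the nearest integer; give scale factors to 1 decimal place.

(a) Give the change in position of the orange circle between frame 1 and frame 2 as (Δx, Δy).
(3, -1)

The orange circle was at (3, 11) in frame 1 and (6, 10) in frame 2.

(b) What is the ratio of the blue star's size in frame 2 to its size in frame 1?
1.7×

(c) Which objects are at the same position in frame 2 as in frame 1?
none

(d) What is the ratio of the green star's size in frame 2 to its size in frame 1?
1.5×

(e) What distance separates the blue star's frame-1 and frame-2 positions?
3

The blue star moved from (10, 2) to (11, 5), a distance of √(1² + 3²) ≈ 3.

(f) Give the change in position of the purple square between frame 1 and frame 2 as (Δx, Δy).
(-5, -3)

The purple square was at (13, 7) in frame 1 and (8, 4) in frame 2.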